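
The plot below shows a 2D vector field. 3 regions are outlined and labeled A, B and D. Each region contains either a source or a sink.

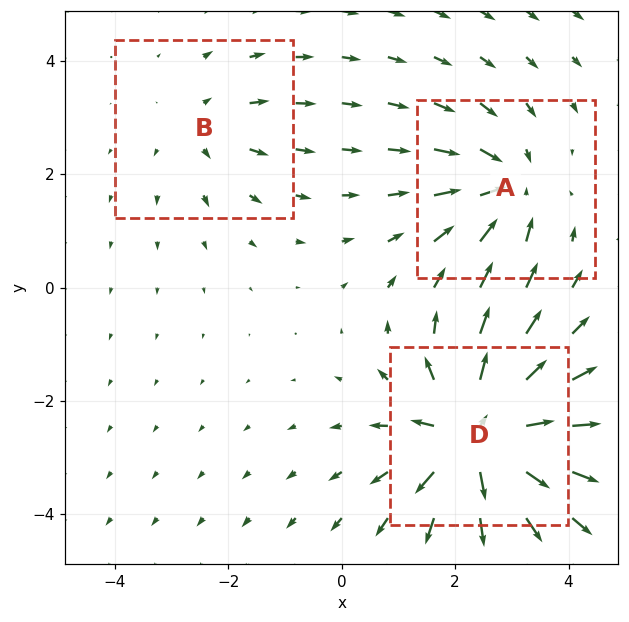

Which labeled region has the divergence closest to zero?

B

Divergence at each region's feature centre — A: about -4, B: about +2, D: about +6. Region B is closest to zero.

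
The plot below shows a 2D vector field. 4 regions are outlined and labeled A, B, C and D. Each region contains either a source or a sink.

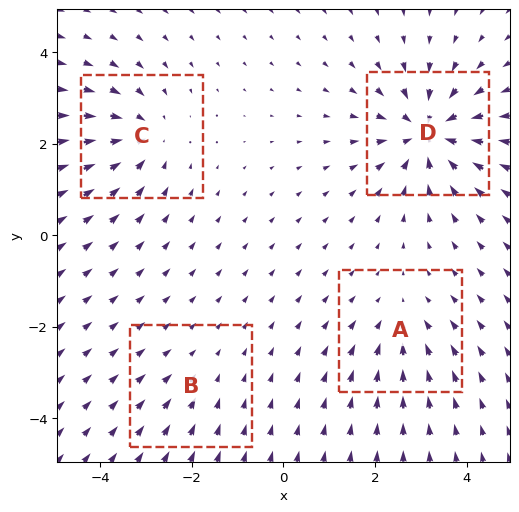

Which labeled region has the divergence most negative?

D

Divergence at each region's feature centre — A: about -3, B: about -2, C: about -5, D: about -8. Region D is most negative.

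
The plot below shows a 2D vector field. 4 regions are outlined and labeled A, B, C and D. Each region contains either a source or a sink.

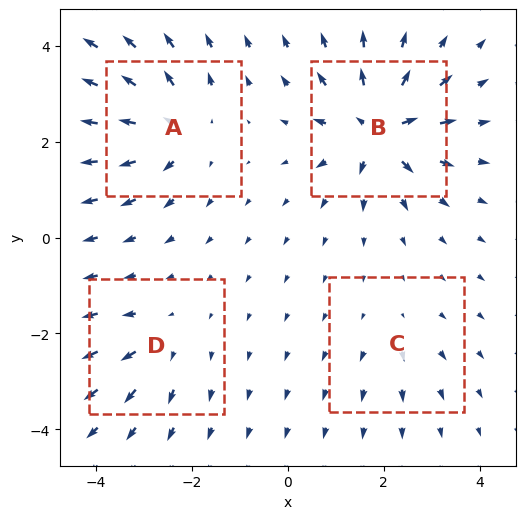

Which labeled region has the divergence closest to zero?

C

Divergence at each region's feature centre — A: about +7, B: about +9, C: about +3, D: about +4. Region C is closest to zero.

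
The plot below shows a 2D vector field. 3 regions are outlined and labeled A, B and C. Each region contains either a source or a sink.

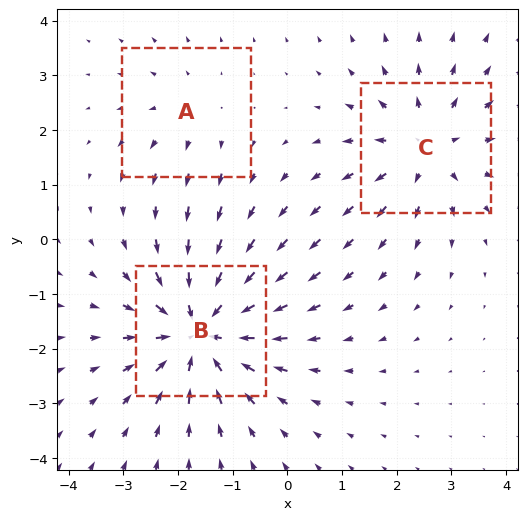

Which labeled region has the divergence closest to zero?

Divergence at each region's feature centre — A: about +2, B: about -5, C: about +3. Region A is closest to zero.

A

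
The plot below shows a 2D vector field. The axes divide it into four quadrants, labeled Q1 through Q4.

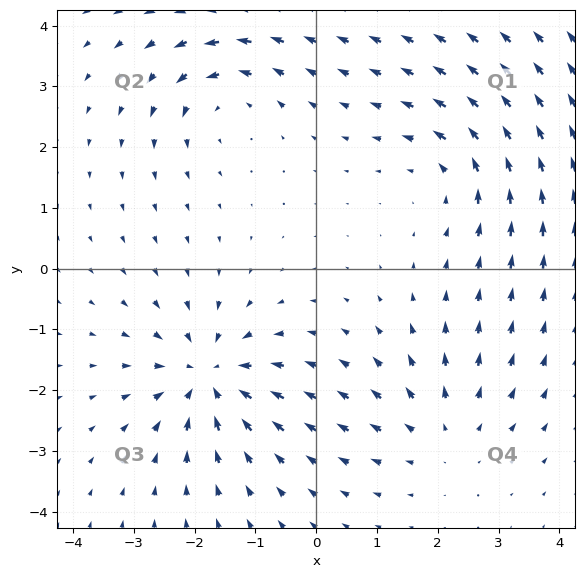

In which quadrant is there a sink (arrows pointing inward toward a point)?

The sink sits at approximately (-1.8, -1.8), which lies in quadrant Q3. The divergence there is about -6, negative as expected for a sink.

Q3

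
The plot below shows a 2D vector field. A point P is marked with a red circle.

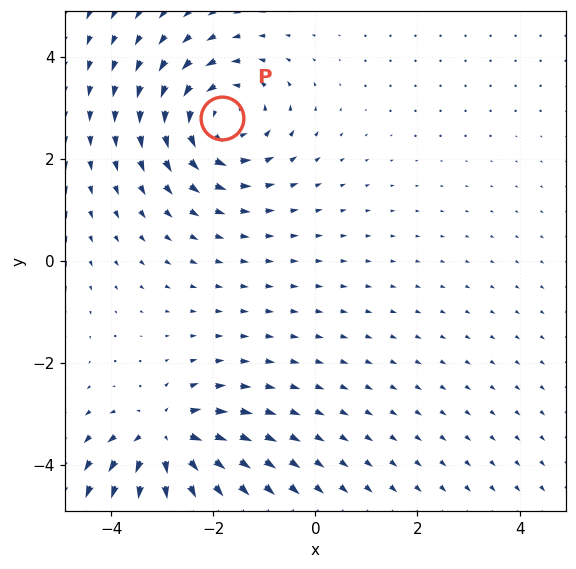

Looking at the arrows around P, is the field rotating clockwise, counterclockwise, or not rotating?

counterclockwise

Near P at (-1.8, 2.8) the arrows circulate counterclockwise. The curl (z-component) there is about +4; positive curl means counterclockwise rotation.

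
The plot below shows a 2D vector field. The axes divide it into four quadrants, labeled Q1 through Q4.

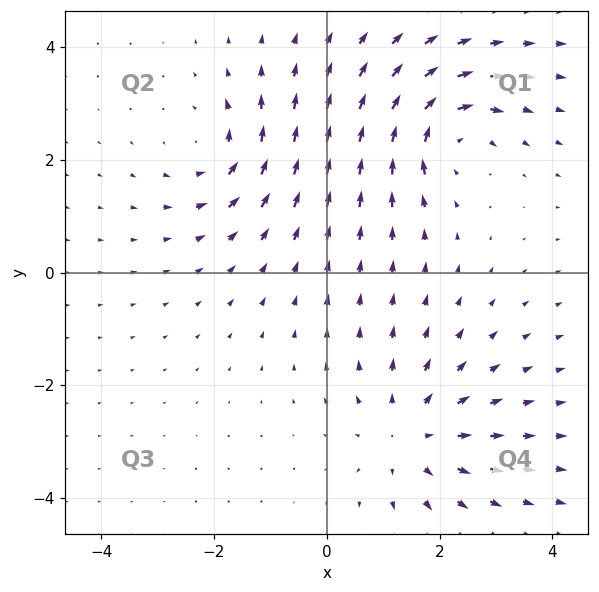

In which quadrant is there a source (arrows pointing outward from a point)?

The source sits at approximately (1.5, -2.9), which lies in quadrant Q4. The divergence there is about +4, positive as expected for a source.

Q4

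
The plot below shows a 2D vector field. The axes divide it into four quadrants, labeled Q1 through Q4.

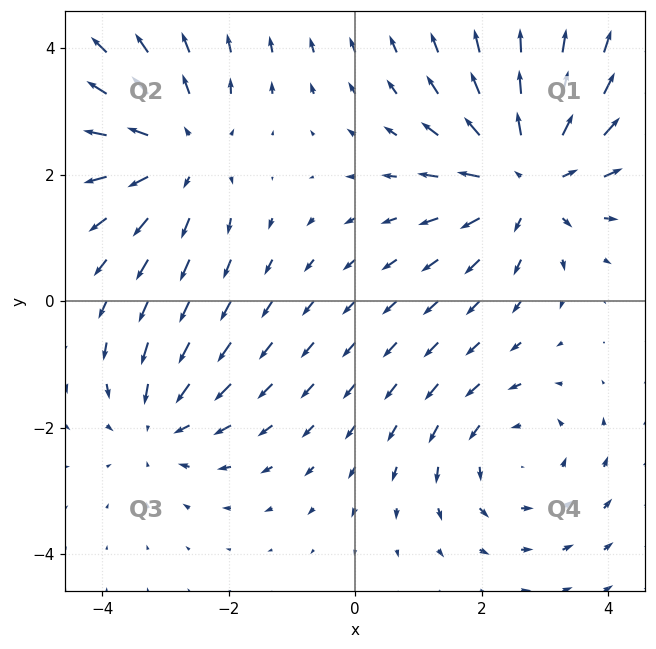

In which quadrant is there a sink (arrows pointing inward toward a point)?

Q3

The sink sits at approximately (-3.1, -1.9), which lies in quadrant Q3. The divergence there is about -3, negative as expected for a sink.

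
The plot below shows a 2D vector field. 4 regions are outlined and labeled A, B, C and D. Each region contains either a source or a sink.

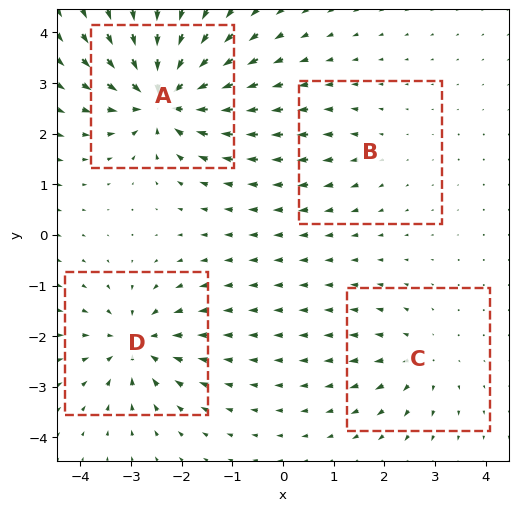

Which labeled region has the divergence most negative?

A

Divergence at each region's feature centre — A: about -8, B: about +2, C: about +4, D: about -5. Region A is most negative.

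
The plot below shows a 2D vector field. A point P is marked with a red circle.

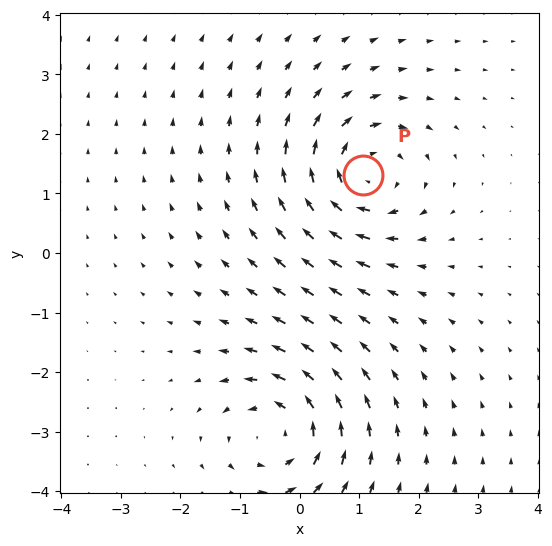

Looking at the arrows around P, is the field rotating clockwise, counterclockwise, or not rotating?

Near P at (1.1, 1.3) the arrows circulate clockwise. The curl (z-component) there is about -4; negative curl means clockwise rotation.

clockwise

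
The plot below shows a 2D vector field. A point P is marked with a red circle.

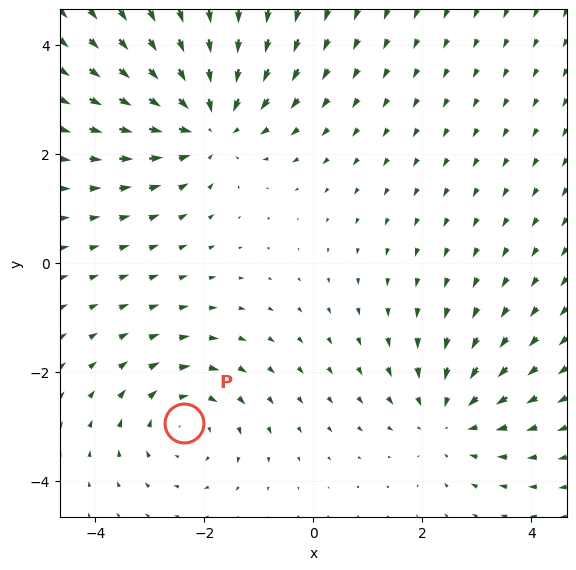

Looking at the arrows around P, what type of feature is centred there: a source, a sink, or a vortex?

At P (-2.4, -2.9) the arrows circulate clockwise. Divergence ≈0, curl about -3 — near-zero divergence with nonzero curl is a vortex.

vortex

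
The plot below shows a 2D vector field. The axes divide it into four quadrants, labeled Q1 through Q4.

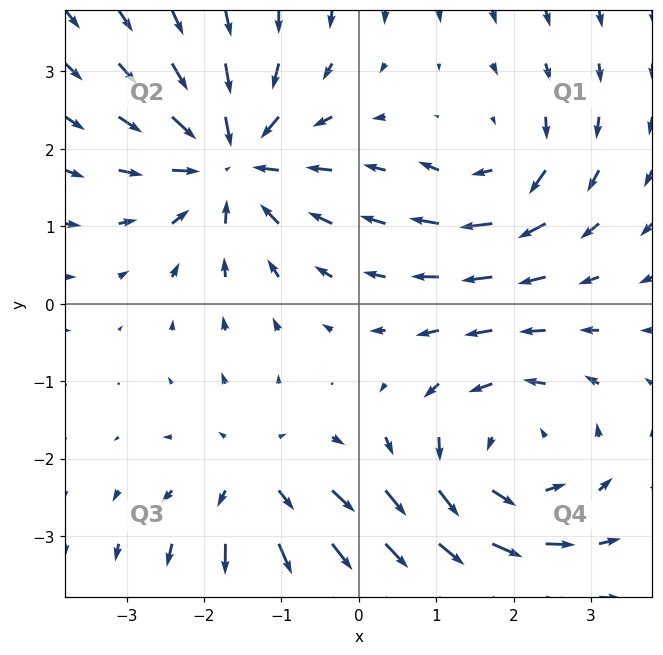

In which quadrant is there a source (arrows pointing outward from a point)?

Q3

The source sits at approximately (-1.3, -2.3), which lies in quadrant Q3. The divergence there is about +3, positive as expected for a source.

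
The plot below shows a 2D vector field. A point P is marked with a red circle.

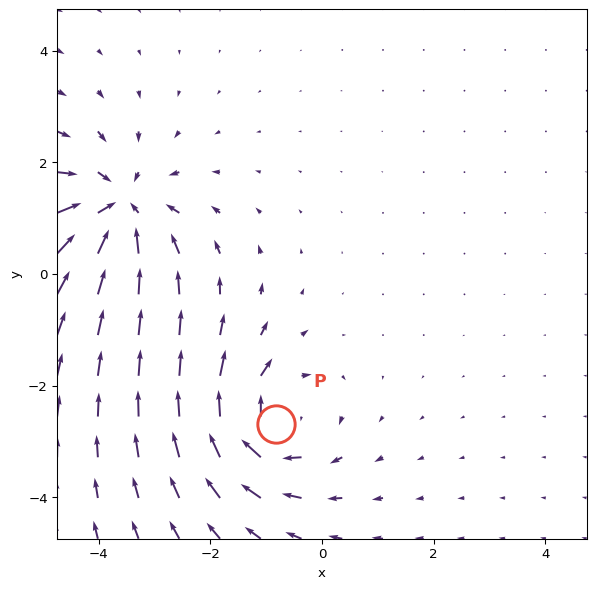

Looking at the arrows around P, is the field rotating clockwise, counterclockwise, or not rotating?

clockwise

Near P at (-0.8, -2.7) the arrows circulate clockwise. The curl (z-component) there is about -4; negative curl means clockwise rotation.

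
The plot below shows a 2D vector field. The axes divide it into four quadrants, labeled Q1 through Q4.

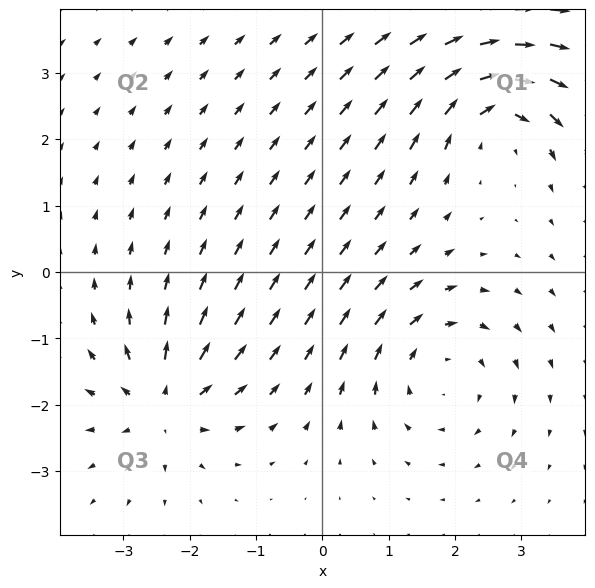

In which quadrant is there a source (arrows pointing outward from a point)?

The source sits at approximately (-2.4, -2.0), which lies in quadrant Q3. The divergence there is about +5, positive as expected for a source.

Q3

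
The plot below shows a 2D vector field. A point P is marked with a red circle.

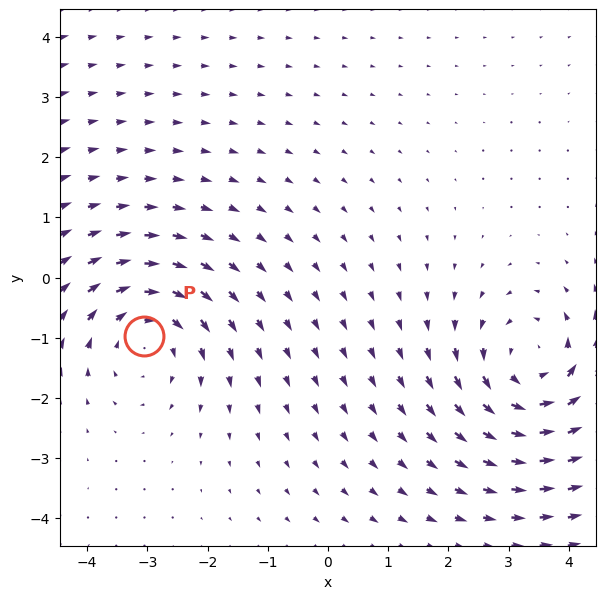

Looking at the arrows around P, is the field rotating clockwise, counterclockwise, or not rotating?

clockwise

Near P at (-3.0, -1.0) the arrows circulate clockwise. The curl (z-component) there is about -4; negative curl means clockwise rotation.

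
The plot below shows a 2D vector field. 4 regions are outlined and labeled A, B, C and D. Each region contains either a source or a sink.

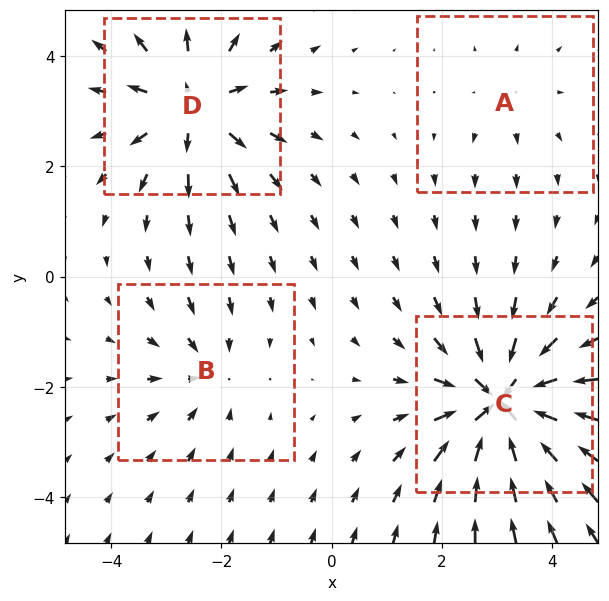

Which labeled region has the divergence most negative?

Divergence at each region's feature centre — A: about +2, B: about -3, C: about -7, D: about +6. Region C is most negative.

C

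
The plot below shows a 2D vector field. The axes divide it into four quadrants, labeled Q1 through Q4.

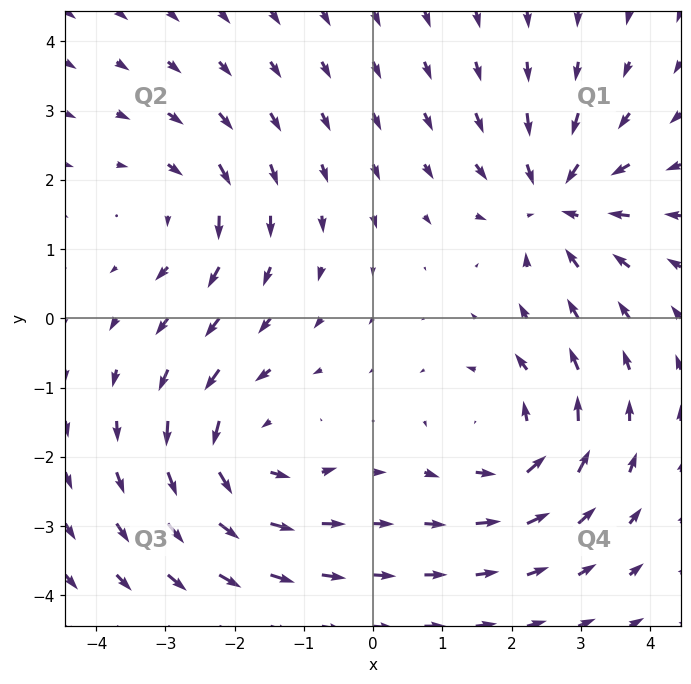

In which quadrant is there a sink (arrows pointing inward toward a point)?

Q1

The sink sits at approximately (2.6, 1.7), which lies in quadrant Q1. The divergence there is about -5, negative as expected for a sink.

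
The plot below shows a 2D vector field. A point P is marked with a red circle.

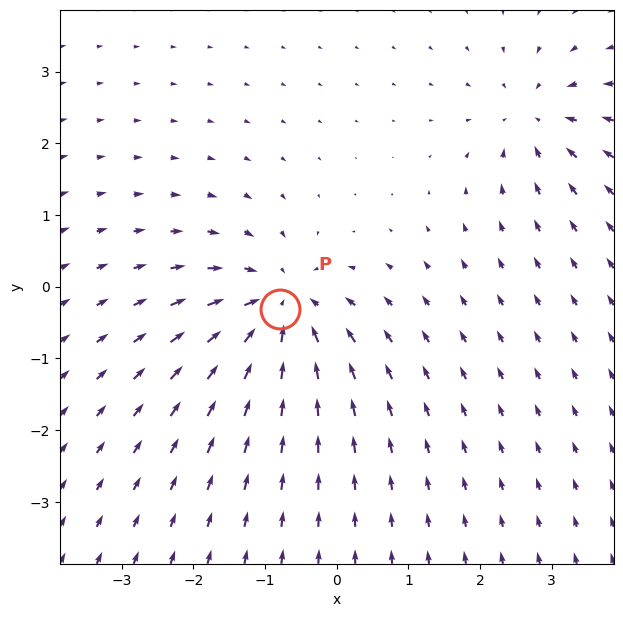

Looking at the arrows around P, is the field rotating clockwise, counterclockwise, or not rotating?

Near P at (-0.8, -0.3) the arrows show no circulation. The curl there is ≈0.

not rotating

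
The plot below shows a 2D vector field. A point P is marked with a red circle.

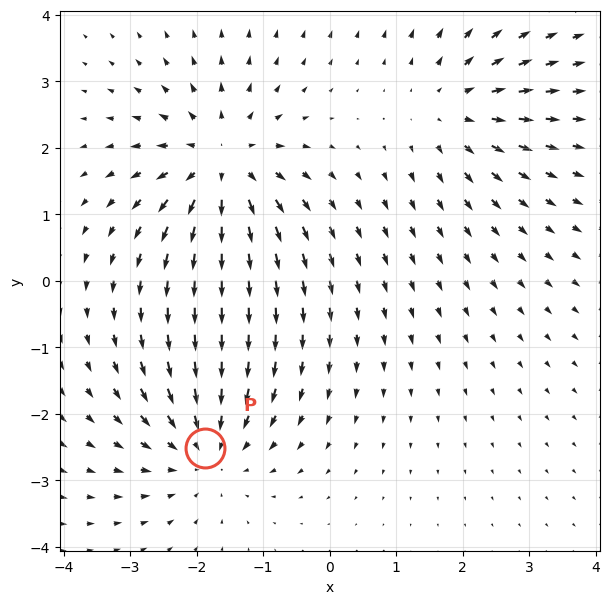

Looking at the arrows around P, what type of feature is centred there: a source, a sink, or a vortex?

At P (-1.9, -2.5) the arrows converge inward. Divergence about -3, curl ≈0 — negative divergence with near-zero curl is a sink.

sink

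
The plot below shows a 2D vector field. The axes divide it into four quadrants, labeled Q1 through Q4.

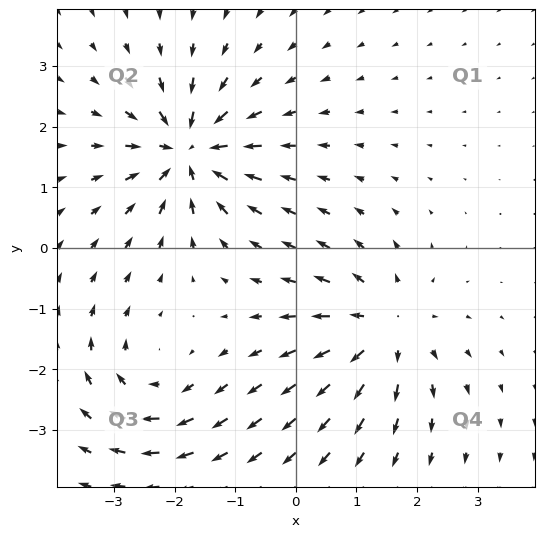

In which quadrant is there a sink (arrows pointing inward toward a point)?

Q2

The sink sits at approximately (-1.8, 1.6), which lies in quadrant Q2. The divergence there is about -6, negative as expected for a sink.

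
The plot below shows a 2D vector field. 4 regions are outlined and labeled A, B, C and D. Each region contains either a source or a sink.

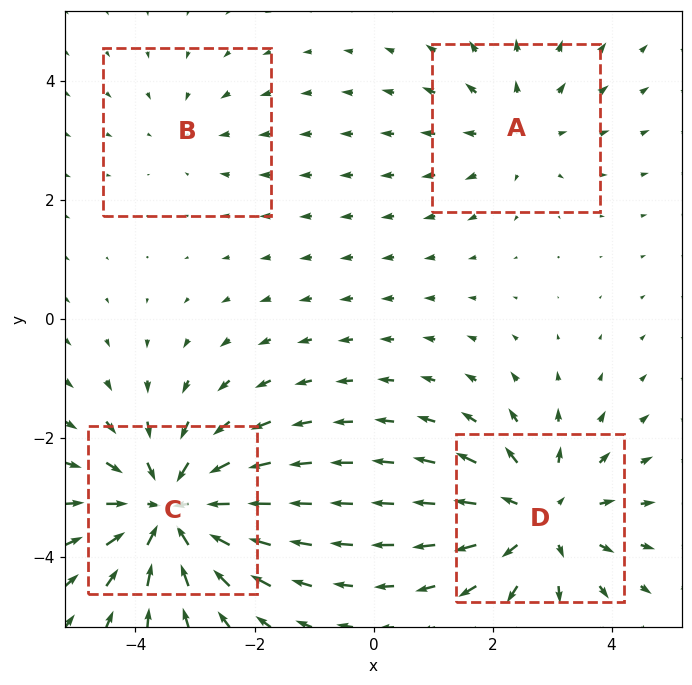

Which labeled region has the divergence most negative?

Divergence at each region's feature centre — A: about +3, B: about -2, C: about -6, D: about +5. Region C is most negative.

C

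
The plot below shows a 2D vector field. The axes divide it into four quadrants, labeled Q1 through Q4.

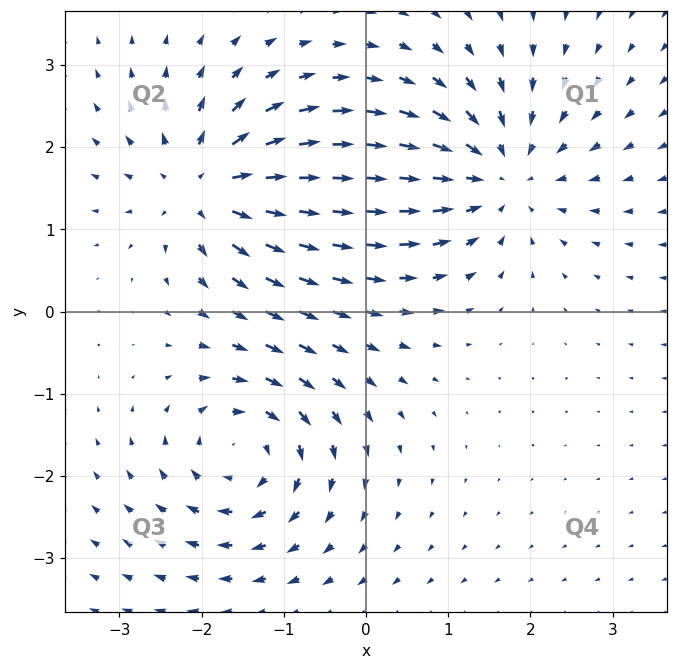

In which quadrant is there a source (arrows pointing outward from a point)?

The source sits at approximately (-1.9, 1.5), which lies in quadrant Q2. The divergence there is about +6, positive as expected for a source.

Q2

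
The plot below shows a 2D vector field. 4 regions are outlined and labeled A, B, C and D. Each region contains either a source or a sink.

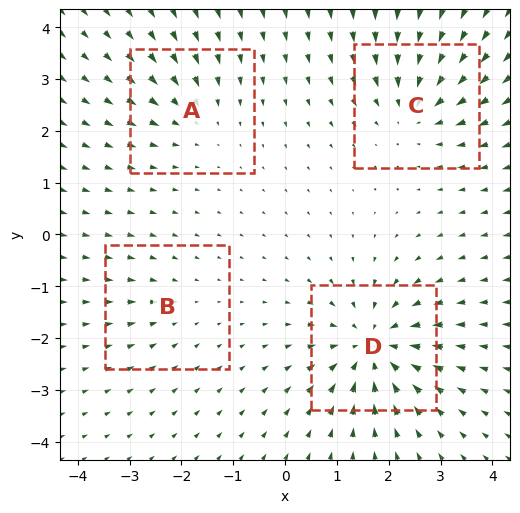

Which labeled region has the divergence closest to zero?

Divergence at each region's feature centre — A: about -4, B: about -2, C: about -5, D: about -7. Region B is closest to zero.

B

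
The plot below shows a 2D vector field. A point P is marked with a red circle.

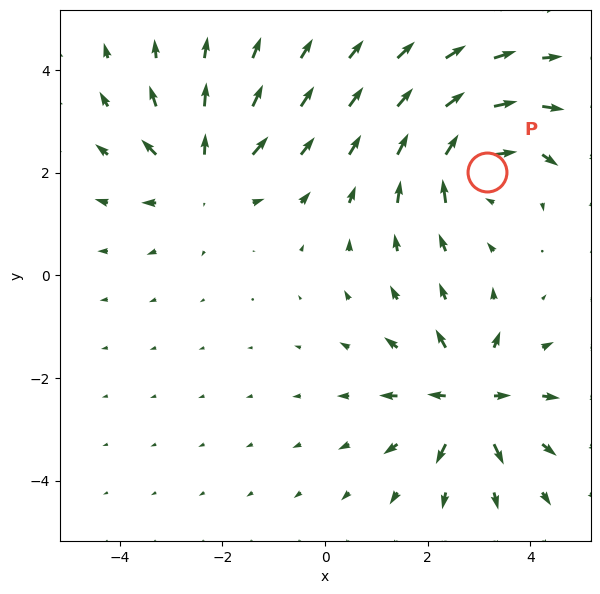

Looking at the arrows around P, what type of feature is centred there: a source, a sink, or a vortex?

vortex

At P (3.2, 2.0) the arrows circulate clockwise. Divergence ≈0, curl about -6 — near-zero divergence with nonzero curl is a vortex.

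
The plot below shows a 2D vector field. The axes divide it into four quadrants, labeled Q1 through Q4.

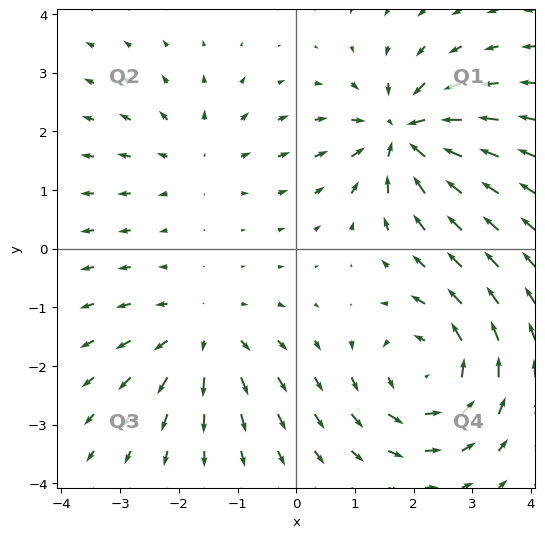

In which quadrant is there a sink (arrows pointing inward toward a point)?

The sink sits at approximately (1.8, 1.9), which lies in quadrant Q1. The divergence there is about -6, negative as expected for a sink.

Q1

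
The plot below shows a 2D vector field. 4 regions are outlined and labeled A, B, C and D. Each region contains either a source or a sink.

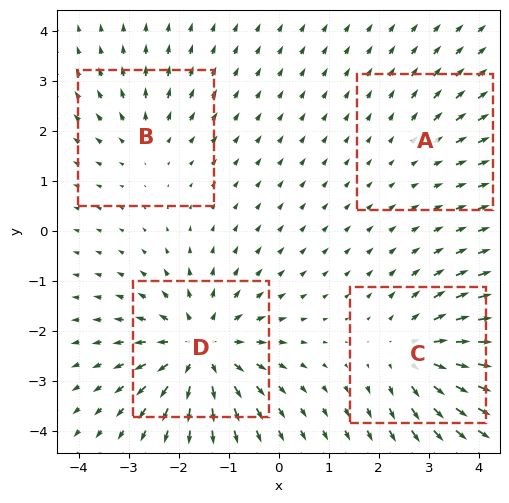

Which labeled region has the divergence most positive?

D

Divergence at each region's feature centre — A: about +2, B: about +3, C: about +5, D: about +8. Region D is most positive.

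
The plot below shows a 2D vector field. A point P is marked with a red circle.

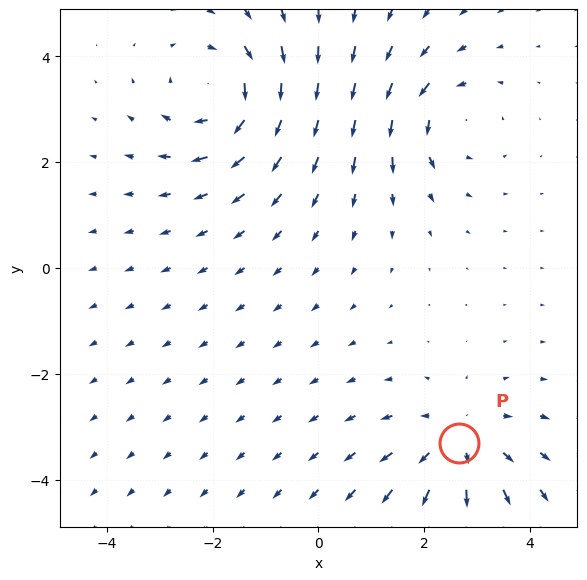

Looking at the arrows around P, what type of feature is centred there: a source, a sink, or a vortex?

At P (2.6, -3.3) the arrows spread outward. Divergence about +4, curl ≈0 — positive divergence with near-zero curl is a source.

source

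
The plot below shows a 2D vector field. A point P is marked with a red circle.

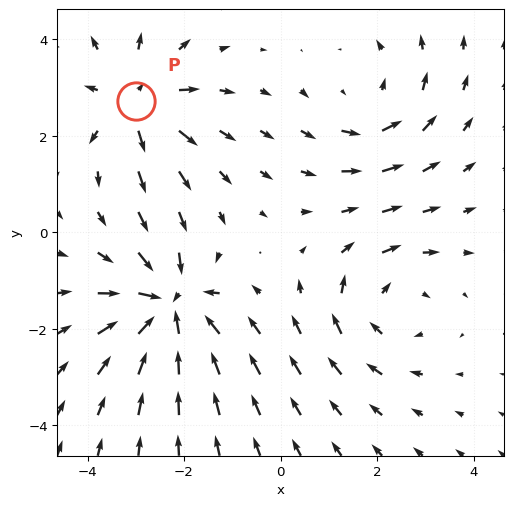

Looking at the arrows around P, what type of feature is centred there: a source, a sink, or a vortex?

source

At P (-3.0, 2.7) the arrows spread outward. Divergence about +4, curl ≈0 — positive divergence with near-zero curl is a source.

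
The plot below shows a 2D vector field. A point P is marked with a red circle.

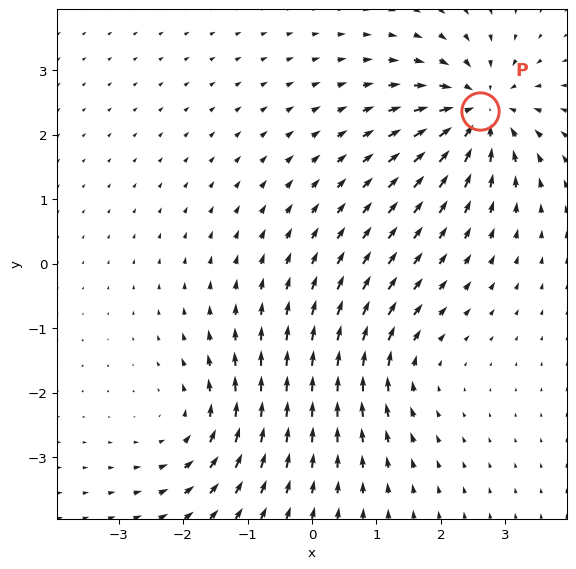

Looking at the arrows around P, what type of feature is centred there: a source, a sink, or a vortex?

At P (2.6, 2.4) the arrows converge inward. Divergence about -6, curl ≈0 — negative divergence with near-zero curl is a sink.

sink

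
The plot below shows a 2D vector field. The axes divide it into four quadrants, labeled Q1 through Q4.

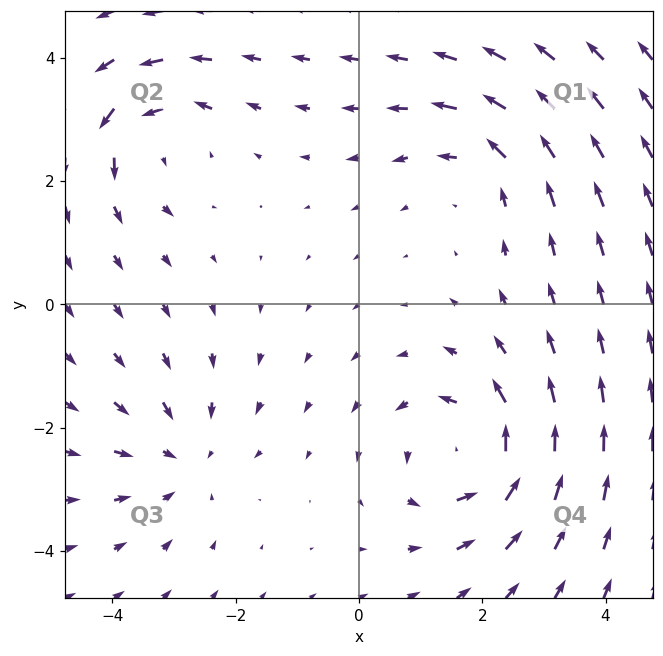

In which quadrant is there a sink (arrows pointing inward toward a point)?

The sink sits at approximately (-2.9, -2.5), which lies in quadrant Q3. The divergence there is about -3, negative as expected for a sink.

Q3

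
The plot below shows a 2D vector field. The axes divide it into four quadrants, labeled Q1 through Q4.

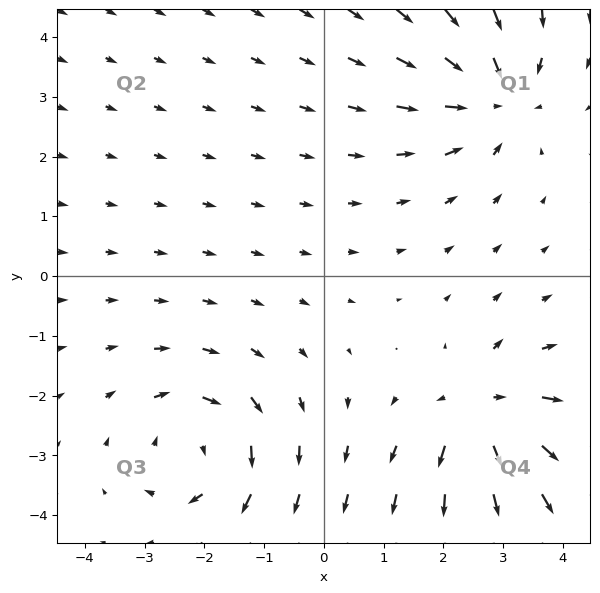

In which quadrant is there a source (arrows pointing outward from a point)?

Q4

The source sits at approximately (2.7, -2.2), which lies in quadrant Q4. The divergence there is about +6, positive as expected for a source.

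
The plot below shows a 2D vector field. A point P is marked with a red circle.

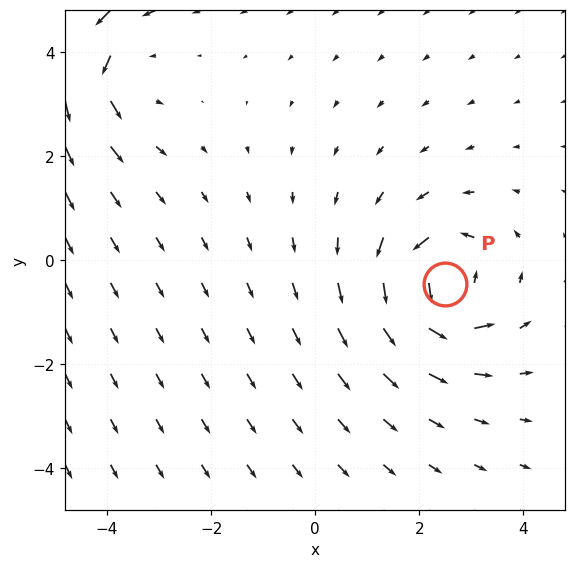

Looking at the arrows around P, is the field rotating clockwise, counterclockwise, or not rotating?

counterclockwise

Near P at (2.5, -0.5) the arrows circulate counterclockwise. The curl (z-component) there is about +6; positive curl means counterclockwise rotation.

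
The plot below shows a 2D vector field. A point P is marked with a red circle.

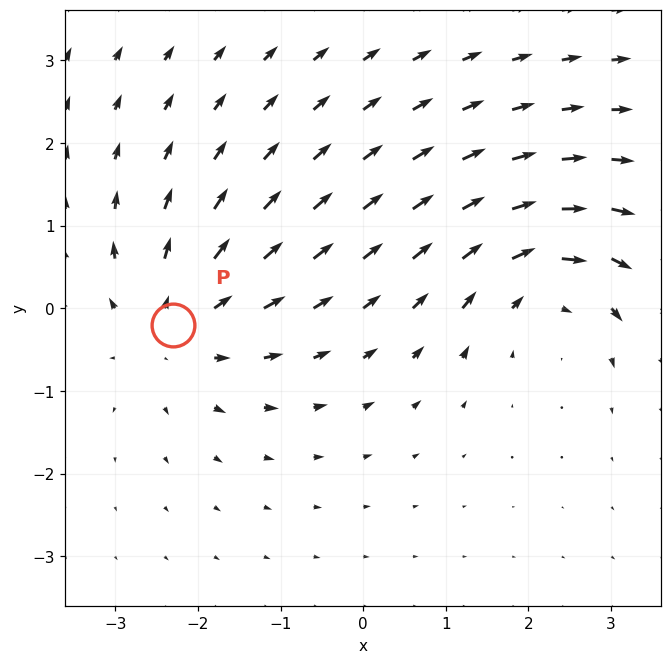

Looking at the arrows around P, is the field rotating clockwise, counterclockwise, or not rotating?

not rotating

Near P at (-2.3, -0.2) the arrows show no circulation. The curl there is ≈0.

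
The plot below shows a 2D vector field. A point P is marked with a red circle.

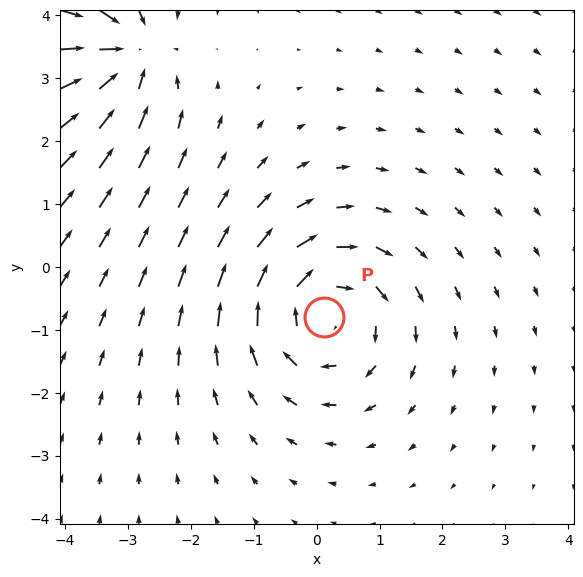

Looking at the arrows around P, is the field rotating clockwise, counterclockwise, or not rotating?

clockwise

Near P at (0.1, -0.8) the arrows circulate clockwise. The curl (z-component) there is about -4; negative curl means clockwise rotation.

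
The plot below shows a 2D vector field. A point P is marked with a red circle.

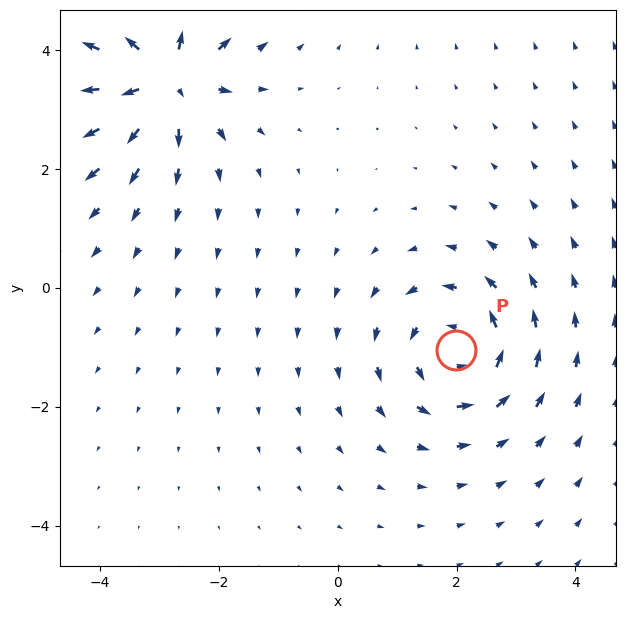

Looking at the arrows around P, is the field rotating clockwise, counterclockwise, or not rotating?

counterclockwise

Near P at (2.0, -1.1) the arrows circulate counterclockwise. The curl (z-component) there is about +4; positive curl means counterclockwise rotation.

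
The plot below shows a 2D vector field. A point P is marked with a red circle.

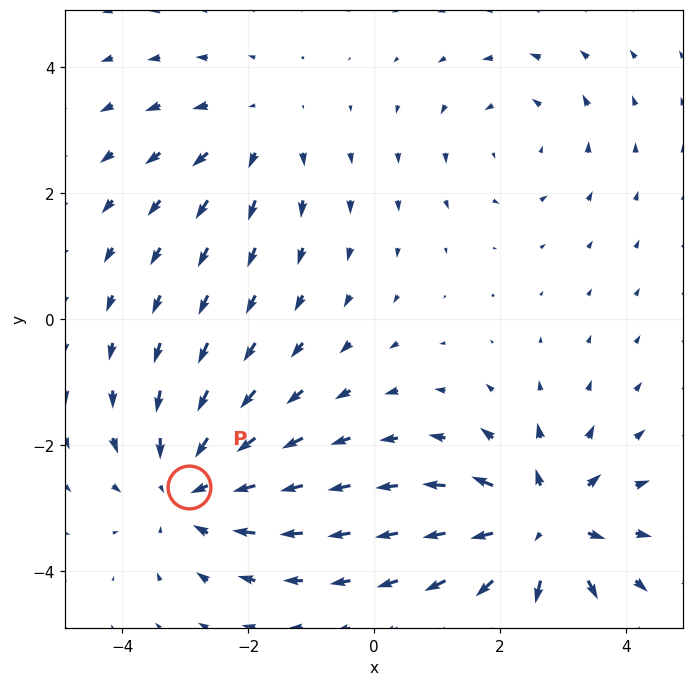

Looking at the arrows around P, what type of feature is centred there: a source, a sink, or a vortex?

At P (-2.9, -2.7) the arrows converge inward. Divergence about -4, curl ≈0 — negative divergence with near-zero curl is a sink.

sink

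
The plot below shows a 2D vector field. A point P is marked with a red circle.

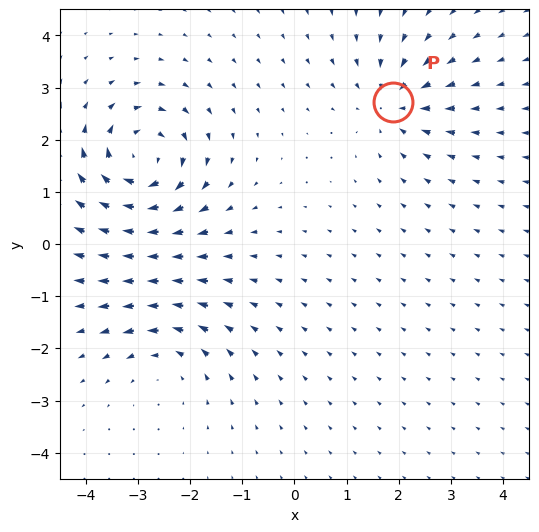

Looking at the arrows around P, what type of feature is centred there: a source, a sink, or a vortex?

sink

At P (1.9, 2.7) the arrows converge inward. Divergence about -4, curl ≈0 — negative divergence with near-zero curl is a sink.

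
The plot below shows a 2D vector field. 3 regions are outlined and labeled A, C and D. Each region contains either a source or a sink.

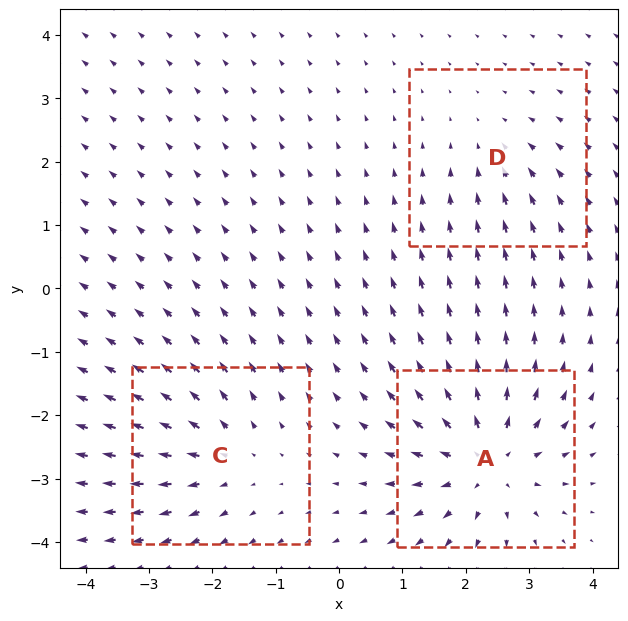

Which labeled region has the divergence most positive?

Divergence at each region's feature centre — A: about +5, C: about +3, D: about -2. Region A is most positive.

A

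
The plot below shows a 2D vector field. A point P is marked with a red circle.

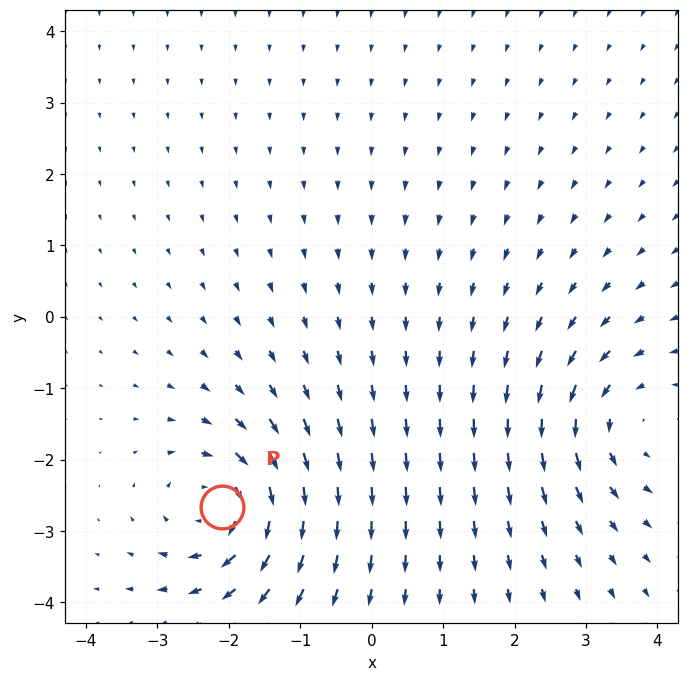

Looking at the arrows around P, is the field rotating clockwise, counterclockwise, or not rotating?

Near P at (-2.1, -2.7) the arrows circulate clockwise. The curl (z-component) there is about -5; negative curl means clockwise rotation.

clockwise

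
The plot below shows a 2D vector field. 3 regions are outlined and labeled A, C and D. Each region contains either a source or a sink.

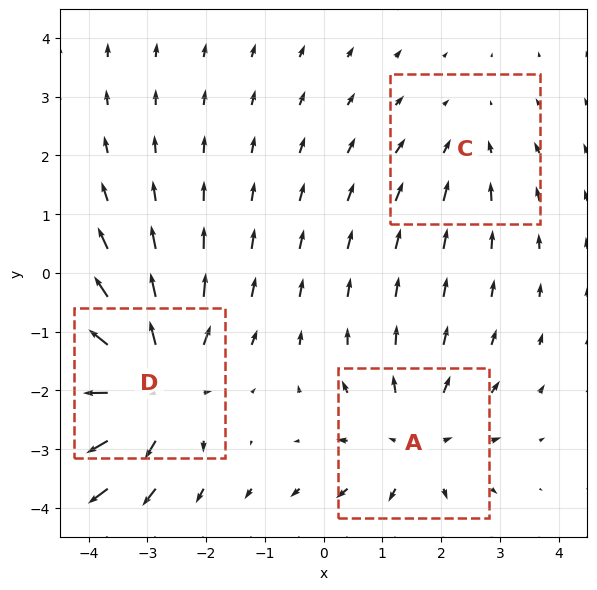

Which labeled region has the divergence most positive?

D

Divergence at each region's feature centre — A: about +3, C: about -2, D: about +4. Region D is most positive.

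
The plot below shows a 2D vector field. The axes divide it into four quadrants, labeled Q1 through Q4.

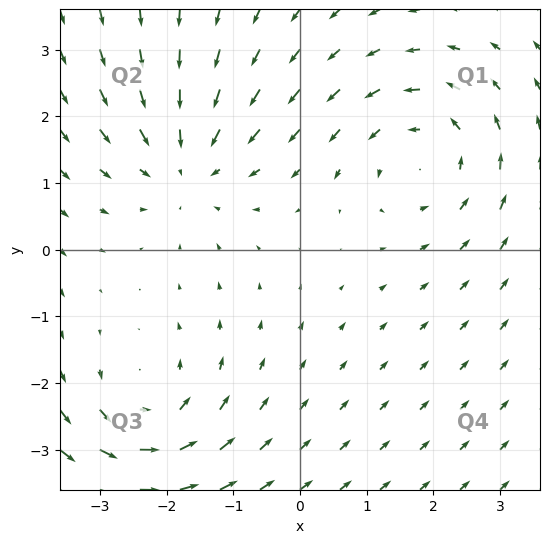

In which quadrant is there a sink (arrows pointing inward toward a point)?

The sink sits at approximately (-1.7, 1.3), which lies in quadrant Q2. The divergence there is about -4, negative as expected for a sink.

Q2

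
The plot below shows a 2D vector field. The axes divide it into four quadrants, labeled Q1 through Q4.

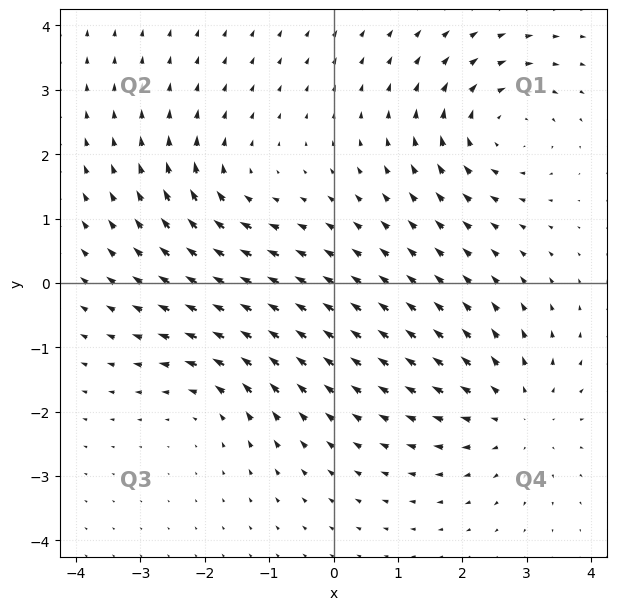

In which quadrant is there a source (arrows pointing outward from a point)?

Q4

The source sits at approximately (2.9, -2.0), which lies in quadrant Q4. The divergence there is about +4, positive as expected for a source.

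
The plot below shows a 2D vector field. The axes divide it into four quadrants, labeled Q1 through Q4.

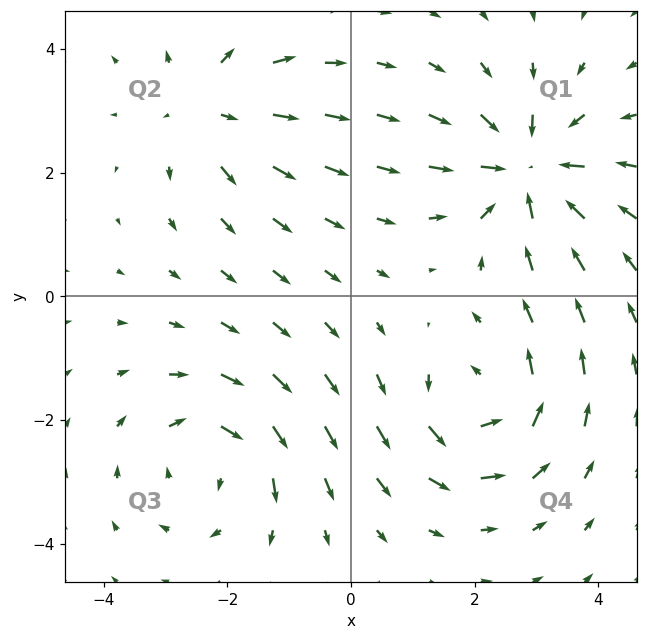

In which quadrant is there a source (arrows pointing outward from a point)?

The source sits at approximately (-2.3, 3.0), which lies in quadrant Q2. The divergence there is about +3, positive as expected for a source.

Q2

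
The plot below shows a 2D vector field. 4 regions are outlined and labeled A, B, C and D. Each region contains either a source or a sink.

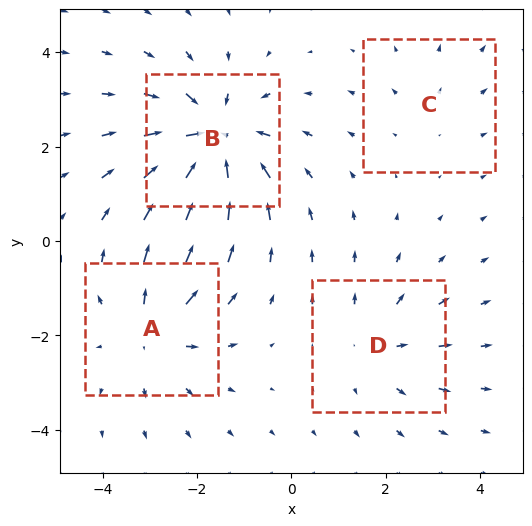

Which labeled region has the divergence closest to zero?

Divergence at each region's feature centre — A: about +4, B: about -7, C: about +2, D: about +3. Region C is closest to zero.

C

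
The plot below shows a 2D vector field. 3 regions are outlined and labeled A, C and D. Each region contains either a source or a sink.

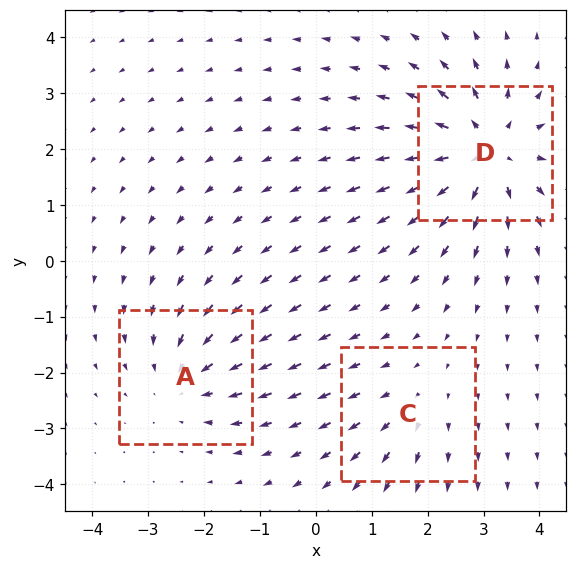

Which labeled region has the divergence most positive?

Divergence at each region's feature centre — A: about -3, C: about +2, D: about +5. Region D is most positive.

D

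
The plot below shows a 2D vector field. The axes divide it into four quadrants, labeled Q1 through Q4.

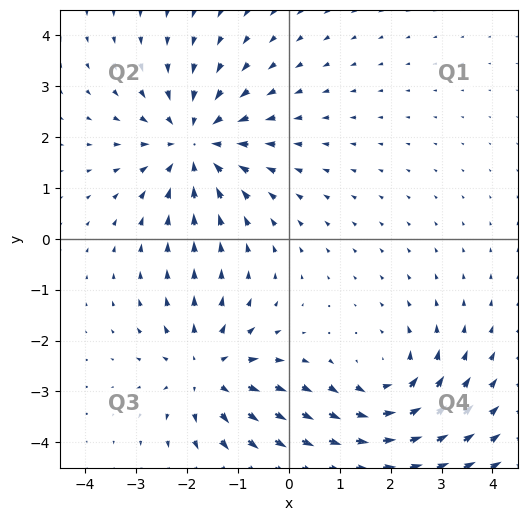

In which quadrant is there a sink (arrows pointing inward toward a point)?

The sink sits at approximately (-1.8, 1.9), which lies in quadrant Q2. The divergence there is about -4, negative as expected for a sink.

Q2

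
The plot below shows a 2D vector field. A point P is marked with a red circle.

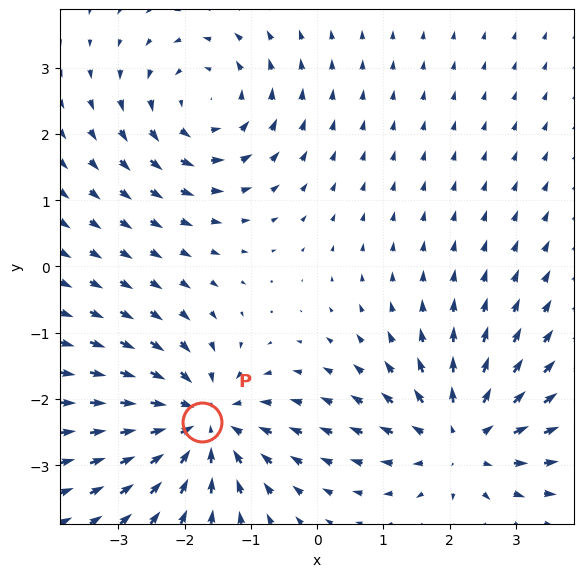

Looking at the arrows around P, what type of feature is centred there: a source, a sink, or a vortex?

sink

At P (-1.7, -2.3) the arrows converge inward. Divergence about -5, curl ≈0 — negative divergence with near-zero curl is a sink.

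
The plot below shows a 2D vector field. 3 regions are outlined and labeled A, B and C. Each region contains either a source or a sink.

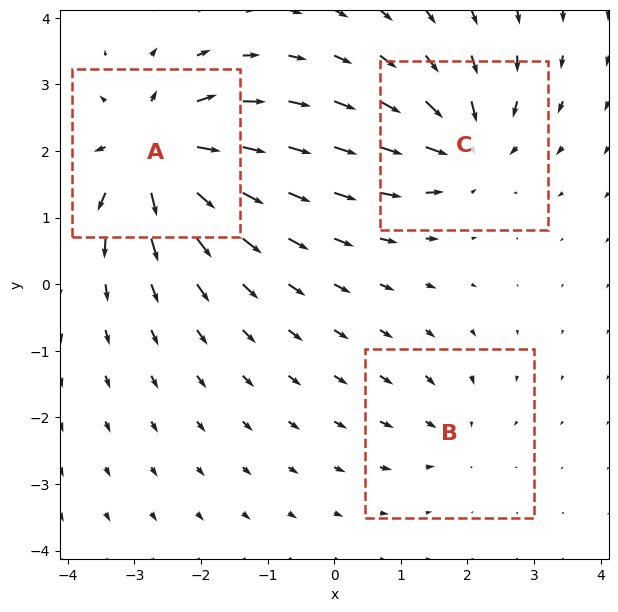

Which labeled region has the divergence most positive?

A

Divergence at each region's feature centre — A: about +6, B: about -2, C: about -4. Region A is most positive.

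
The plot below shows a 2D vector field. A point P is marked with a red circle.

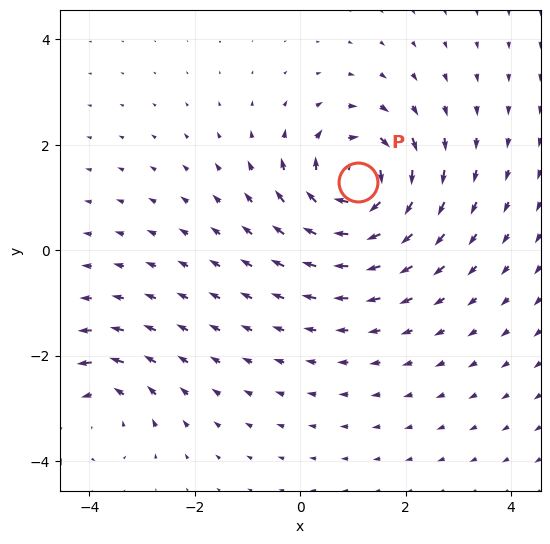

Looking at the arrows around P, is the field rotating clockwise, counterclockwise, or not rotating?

clockwise

Near P at (1.1, 1.3) the arrows circulate clockwise. The curl (z-component) there is about -6; negative curl means clockwise rotation.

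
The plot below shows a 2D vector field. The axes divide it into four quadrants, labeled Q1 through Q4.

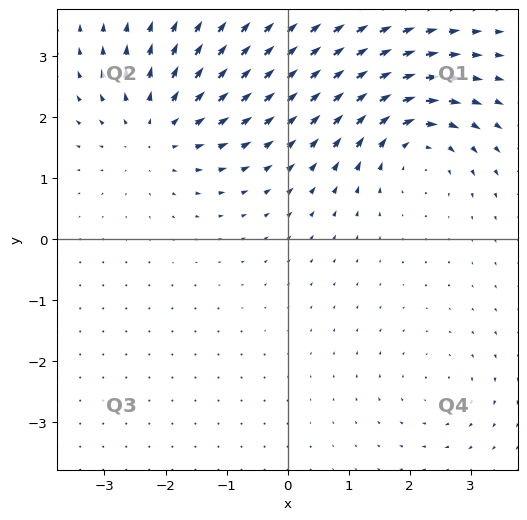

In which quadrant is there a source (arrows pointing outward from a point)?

The source sits at approximately (-2.2, 1.8), which lies in quadrant Q2. The divergence there is about +4, positive as expected for a source.

Q2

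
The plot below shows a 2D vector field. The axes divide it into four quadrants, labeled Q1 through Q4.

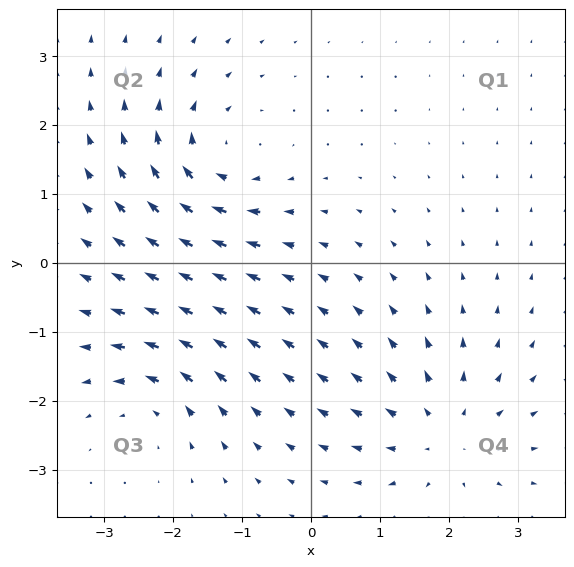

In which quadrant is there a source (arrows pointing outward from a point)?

The source sits at approximately (1.9, -2.5), which lies in quadrant Q4. The divergence there is about +3, positive as expected for a source.

Q4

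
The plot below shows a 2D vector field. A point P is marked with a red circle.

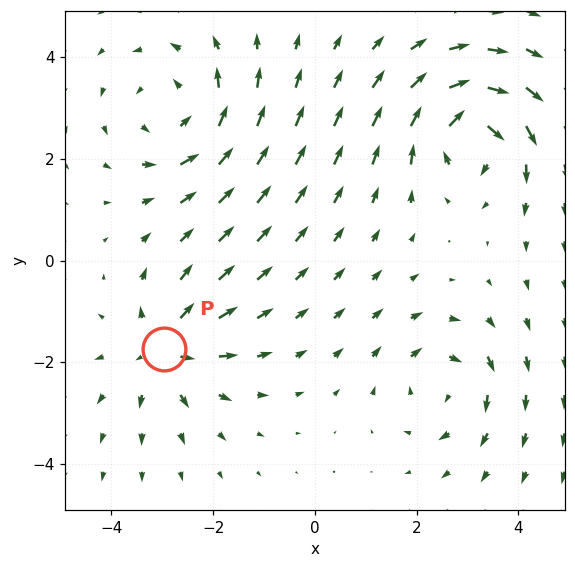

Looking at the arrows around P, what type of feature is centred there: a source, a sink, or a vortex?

At P (-3.0, -1.7) the arrows spread outward. Divergence about +5, curl ≈0 — positive divergence with near-zero curl is a source.

source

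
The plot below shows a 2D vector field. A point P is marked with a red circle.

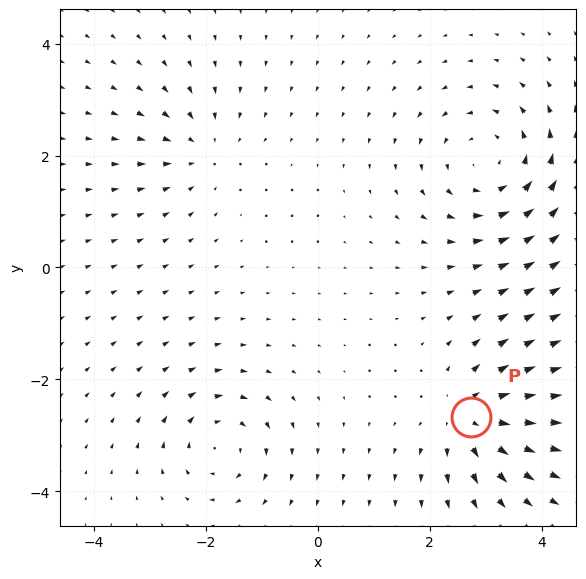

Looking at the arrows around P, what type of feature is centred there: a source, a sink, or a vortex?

At P (2.7, -2.7) the arrows spread outward. Divergence about +4, curl ≈0 — positive divergence with near-zero curl is a source.

source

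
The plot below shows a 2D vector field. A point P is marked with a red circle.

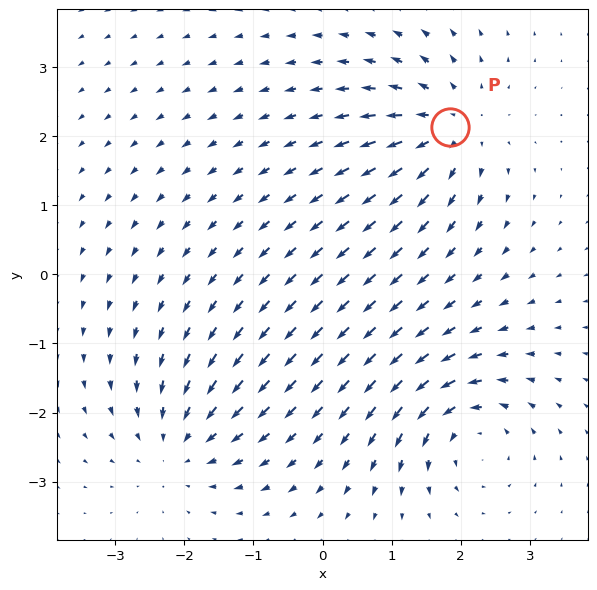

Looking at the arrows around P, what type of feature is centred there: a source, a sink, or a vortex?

At P (1.8, 2.1) the arrows spread outward. Divergence about +6, curl ≈0 — positive divergence with near-zero curl is a source.

source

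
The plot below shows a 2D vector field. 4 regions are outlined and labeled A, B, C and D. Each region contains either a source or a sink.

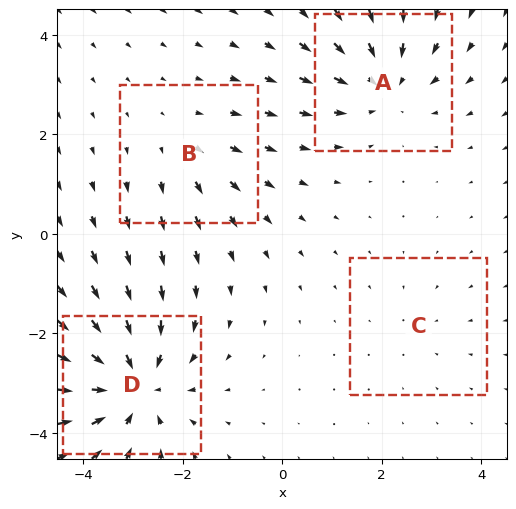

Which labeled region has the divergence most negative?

D

Divergence at each region's feature centre — A: about -5, B: about +3, C: about -2, D: about -6. Region D is most negative.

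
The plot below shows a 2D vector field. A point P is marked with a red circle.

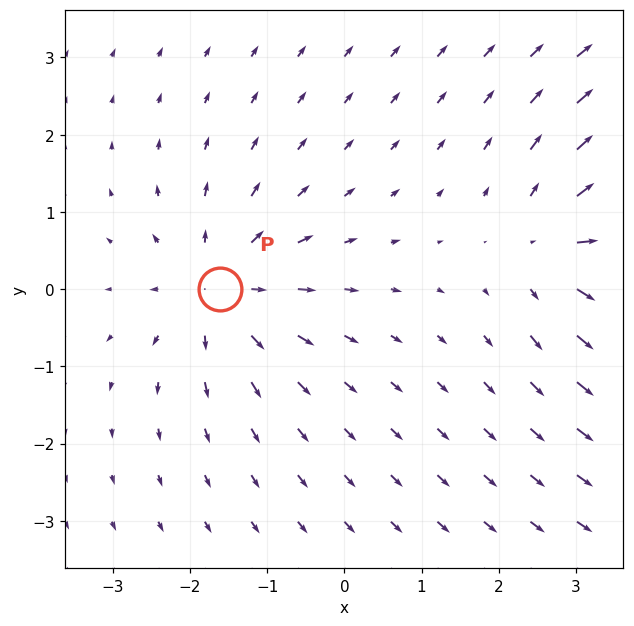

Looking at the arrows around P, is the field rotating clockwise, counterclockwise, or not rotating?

Near P at (-1.6, -0.0) the arrows show no circulation. The curl there is ≈0.

not rotating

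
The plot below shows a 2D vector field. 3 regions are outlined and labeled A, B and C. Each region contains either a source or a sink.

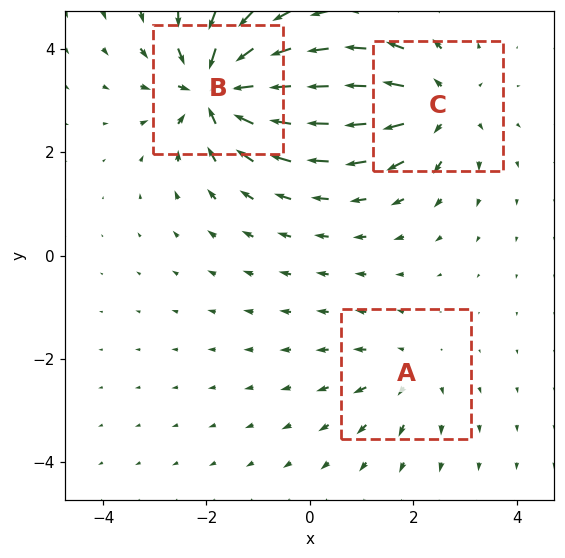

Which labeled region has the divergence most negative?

B

Divergence at each region's feature centre — A: about +2, B: about -6, C: about +4. Region B is most negative.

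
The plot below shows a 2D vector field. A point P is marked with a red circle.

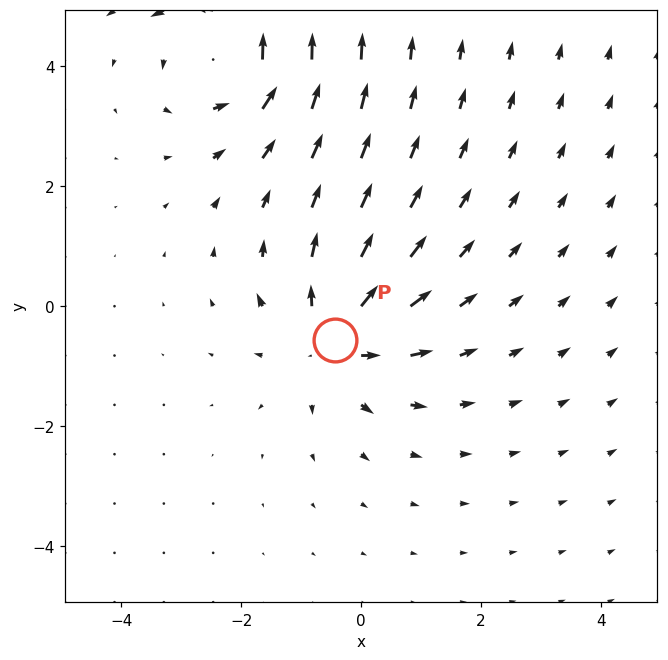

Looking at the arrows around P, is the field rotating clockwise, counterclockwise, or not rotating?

Near P at (-0.4, -0.6) the arrows show no circulation. The curl there is ≈0.

not rotating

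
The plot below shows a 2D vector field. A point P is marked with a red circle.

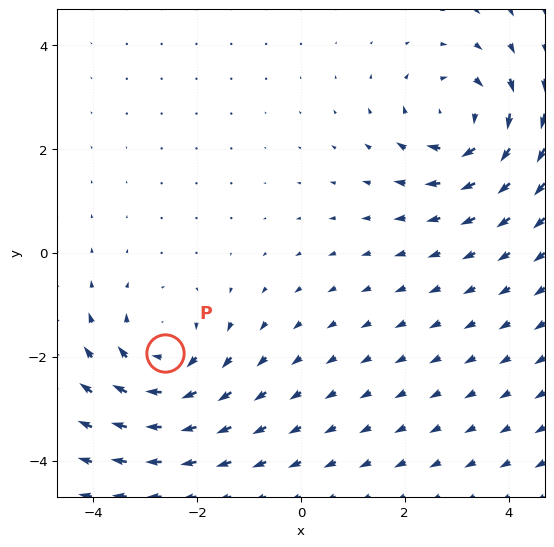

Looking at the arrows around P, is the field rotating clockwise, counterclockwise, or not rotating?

clockwise

Near P at (-2.6, -1.9) the arrows circulate clockwise. The curl (z-component) there is about -4; negative curl means clockwise rotation.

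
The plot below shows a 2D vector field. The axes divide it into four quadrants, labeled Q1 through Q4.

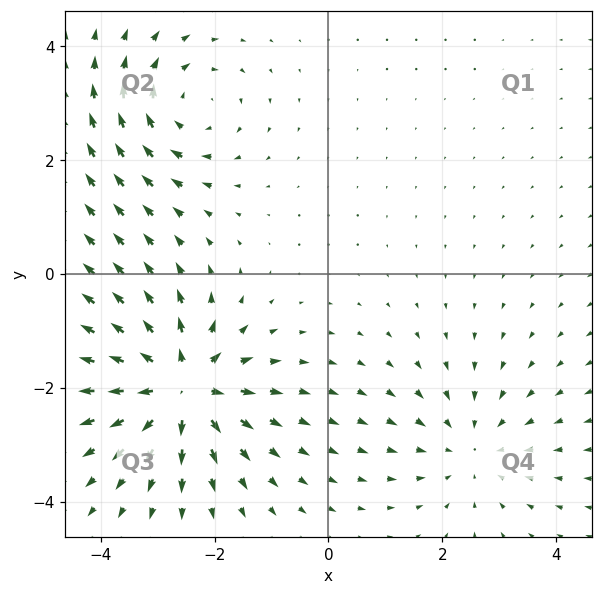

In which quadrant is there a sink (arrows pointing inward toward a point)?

Q4

The sink sits at approximately (2.5, -3.1), which lies in quadrant Q4. The divergence there is about -2, negative as expected for a sink.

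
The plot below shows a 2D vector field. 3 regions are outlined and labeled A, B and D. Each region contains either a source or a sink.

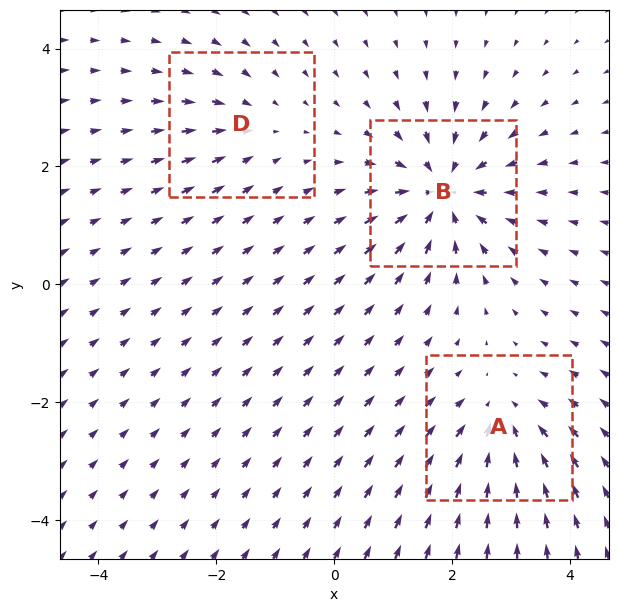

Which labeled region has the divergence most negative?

B

Divergence at each region's feature centre — A: about -3, B: about -5, D: about -2. Region B is most negative.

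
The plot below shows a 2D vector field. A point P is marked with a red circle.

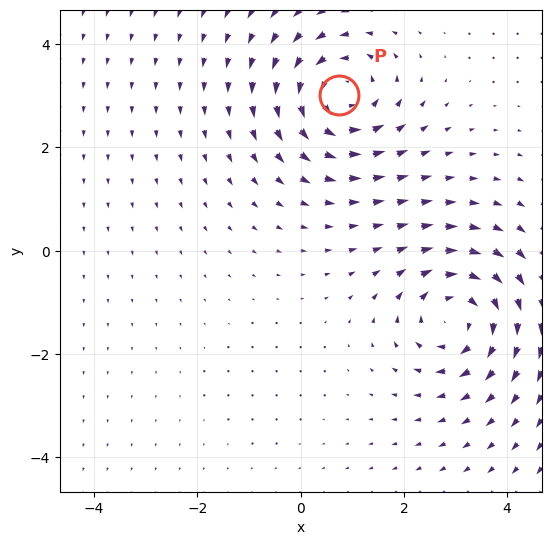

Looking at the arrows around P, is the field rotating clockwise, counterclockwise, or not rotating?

counterclockwise

Near P at (0.8, 3.0) the arrows circulate counterclockwise. The curl (z-component) there is about +5; positive curl means counterclockwise rotation.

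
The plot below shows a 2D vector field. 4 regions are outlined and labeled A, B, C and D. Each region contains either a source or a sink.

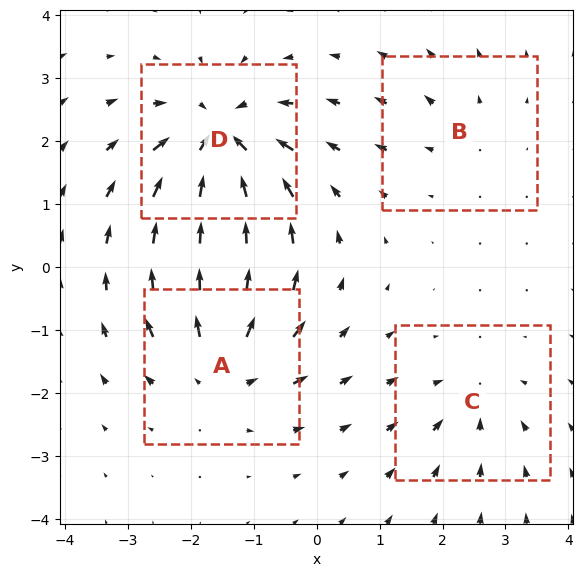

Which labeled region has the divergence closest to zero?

Divergence at each region's feature centre — A: about +5, B: about +2, C: about -3, D: about -7. Region B is closest to zero.

B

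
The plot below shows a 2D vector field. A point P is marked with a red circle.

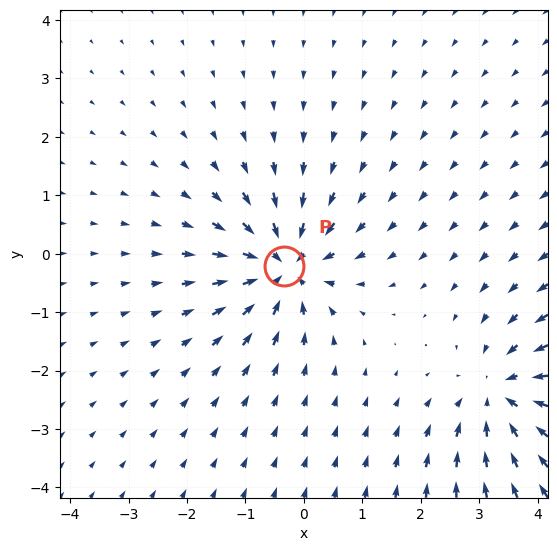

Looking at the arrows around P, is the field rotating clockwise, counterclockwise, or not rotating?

Near P at (-0.3, -0.2) the arrows show no circulation. The curl there is ≈0.

not rotating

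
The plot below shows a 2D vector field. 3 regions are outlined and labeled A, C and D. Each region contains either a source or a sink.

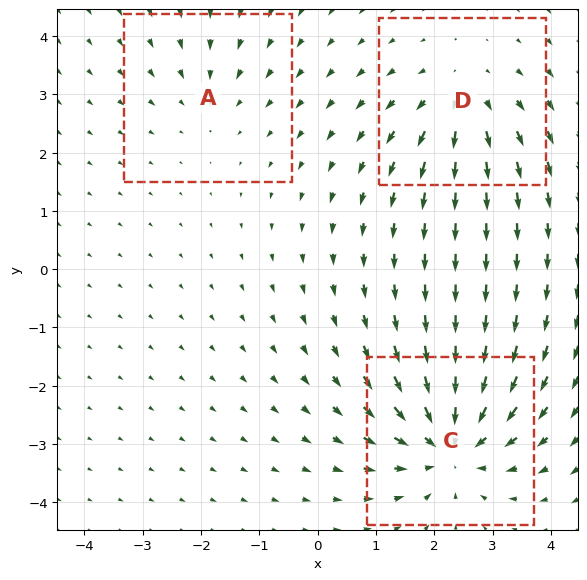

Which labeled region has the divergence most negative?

C

Divergence at each region's feature centre — A: about -2, C: about -5, D: about +3. Region C is most negative.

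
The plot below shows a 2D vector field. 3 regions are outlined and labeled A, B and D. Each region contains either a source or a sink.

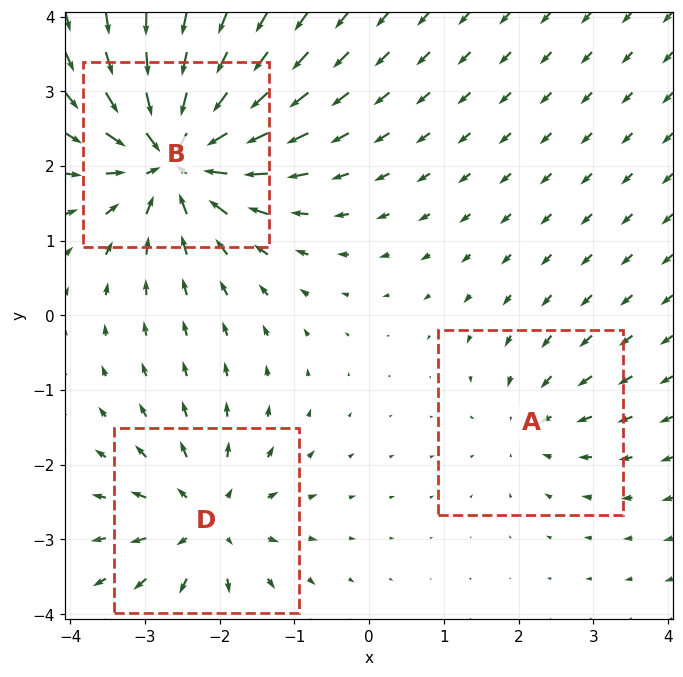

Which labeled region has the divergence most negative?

Divergence at each region's feature centre — A: about -2, B: about -6, D: about +4. Region B is most negative.

B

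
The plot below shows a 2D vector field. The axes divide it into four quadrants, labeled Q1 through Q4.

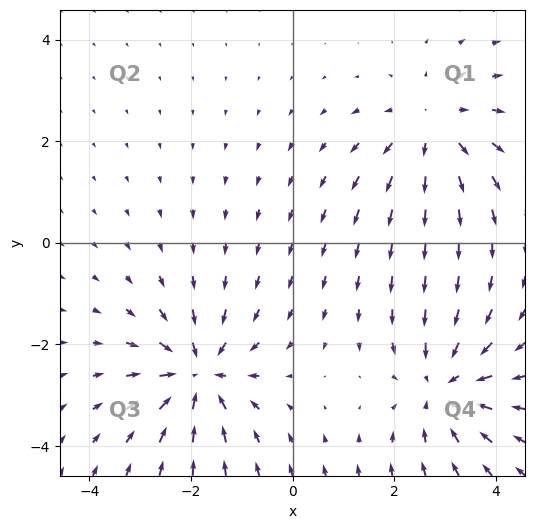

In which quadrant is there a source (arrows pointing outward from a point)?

The source sits at approximately (2.8, 2.2), which lies in quadrant Q1. The divergence there is about +4, positive as expected for a source.

Q1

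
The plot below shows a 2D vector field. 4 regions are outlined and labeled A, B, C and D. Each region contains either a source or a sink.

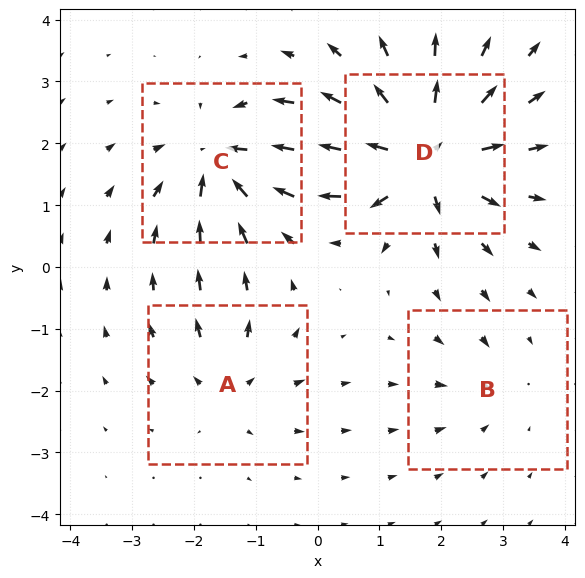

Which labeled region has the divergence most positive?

Divergence at each region's feature centre — A: about +4, B: about -3, C: about -6, D: about +8. Region D is most positive.

D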